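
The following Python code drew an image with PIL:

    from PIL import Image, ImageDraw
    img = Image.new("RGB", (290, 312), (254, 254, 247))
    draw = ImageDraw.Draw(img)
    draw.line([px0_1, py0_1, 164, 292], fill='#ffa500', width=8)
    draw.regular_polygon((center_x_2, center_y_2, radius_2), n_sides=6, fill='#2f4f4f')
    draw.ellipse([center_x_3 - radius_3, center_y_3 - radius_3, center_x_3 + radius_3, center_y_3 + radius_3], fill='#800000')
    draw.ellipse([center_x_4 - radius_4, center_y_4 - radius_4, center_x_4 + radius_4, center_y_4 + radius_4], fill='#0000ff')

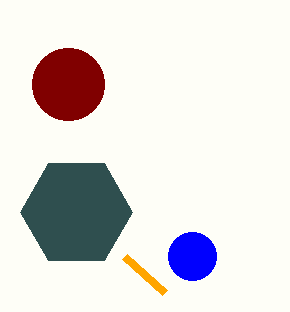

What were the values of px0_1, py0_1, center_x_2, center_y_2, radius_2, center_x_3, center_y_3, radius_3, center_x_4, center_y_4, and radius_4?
px0_1 = 124; py0_1 = 256; center_x_2 = 76; center_y_2 = 212; radius_2 = 56; center_x_3 = 68; center_y_3 = 84; radius_3 = 36; center_x_4 = 192; center_y_4 = 256; radius_4 = 24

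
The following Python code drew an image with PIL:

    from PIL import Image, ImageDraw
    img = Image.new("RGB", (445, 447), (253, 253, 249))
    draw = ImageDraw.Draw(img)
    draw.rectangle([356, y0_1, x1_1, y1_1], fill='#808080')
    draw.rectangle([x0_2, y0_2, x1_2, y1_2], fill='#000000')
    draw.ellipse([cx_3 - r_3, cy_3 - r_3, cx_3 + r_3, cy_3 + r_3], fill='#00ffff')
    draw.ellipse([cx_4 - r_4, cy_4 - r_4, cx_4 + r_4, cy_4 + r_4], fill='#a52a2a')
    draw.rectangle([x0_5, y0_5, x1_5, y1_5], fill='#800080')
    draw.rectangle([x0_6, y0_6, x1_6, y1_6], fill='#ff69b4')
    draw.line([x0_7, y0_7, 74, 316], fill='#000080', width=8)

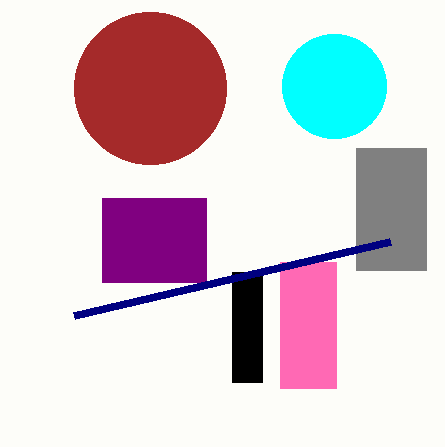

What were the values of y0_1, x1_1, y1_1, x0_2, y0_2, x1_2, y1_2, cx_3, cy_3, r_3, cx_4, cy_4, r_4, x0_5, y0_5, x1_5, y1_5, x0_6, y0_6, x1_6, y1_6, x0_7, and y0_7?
y0_1 = 148; x1_1 = 426; y1_1 = 270; x0_2 = 232; y0_2 = 272; x1_2 = 262; y1_2 = 382; cx_3 = 334; cy_3 = 86; r_3 = 52; cx_4 = 150; cy_4 = 88; r_4 = 76; x0_5 = 102; y0_5 = 198; x1_5 = 206; y1_5 = 282; x0_6 = 280; y0_6 = 262; x1_6 = 336; y1_6 = 388; x0_7 = 390; y0_7 = 242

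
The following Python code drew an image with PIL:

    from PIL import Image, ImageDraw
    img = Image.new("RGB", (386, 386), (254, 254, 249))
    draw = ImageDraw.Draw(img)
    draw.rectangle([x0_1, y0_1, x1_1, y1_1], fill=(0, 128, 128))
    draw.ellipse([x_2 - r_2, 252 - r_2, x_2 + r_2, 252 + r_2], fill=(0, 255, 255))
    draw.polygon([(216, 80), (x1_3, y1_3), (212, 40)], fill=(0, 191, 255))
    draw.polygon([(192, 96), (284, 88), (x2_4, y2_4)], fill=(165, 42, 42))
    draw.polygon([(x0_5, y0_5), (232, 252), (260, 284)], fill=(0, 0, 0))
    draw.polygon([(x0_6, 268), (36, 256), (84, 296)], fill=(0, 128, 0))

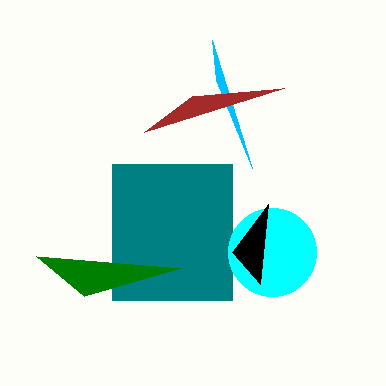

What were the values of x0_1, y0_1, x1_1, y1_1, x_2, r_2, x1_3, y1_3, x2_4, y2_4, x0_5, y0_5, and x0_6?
x0_1 = 112, y0_1 = 164, x1_1 = 232, y1_1 = 300, x_2 = 272, r_2 = 44, x1_3 = 252, y1_3 = 168, x2_4 = 144, y2_4 = 132, x0_5 = 268, y0_5 = 204, x0_6 = 180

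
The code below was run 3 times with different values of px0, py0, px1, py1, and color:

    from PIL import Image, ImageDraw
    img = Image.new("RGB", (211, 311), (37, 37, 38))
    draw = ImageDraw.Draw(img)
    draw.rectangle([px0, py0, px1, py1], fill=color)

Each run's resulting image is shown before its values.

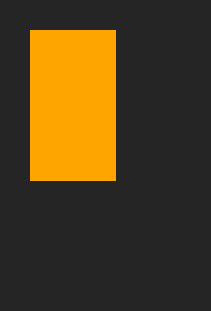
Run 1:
px0 = 30
py0 = 30
px1 = 115
py1 = 180
color = 'orange'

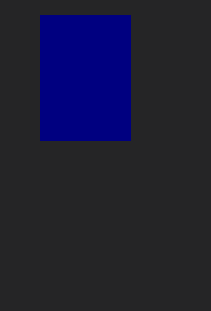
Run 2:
px0 = 40
py0 = 15
px1 = 130
py1 = 140
color = 'navy'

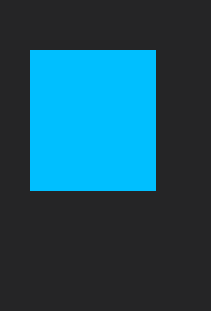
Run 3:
px0 = 30
py0 = 50
px1 = 155
py1 = 190
color = 'deepskyblue'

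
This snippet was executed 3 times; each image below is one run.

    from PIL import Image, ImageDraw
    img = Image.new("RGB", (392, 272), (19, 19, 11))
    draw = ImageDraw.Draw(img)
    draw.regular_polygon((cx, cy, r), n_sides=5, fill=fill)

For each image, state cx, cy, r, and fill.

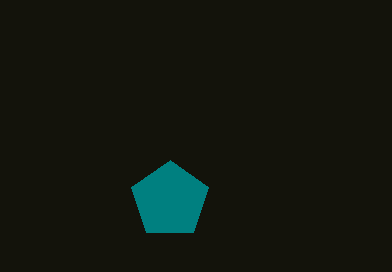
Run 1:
cx = 170
cy = 200
r = 40
fill = 'teal'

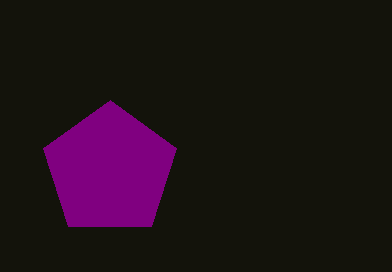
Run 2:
cx = 110
cy = 170
r = 70
fill = 'purple'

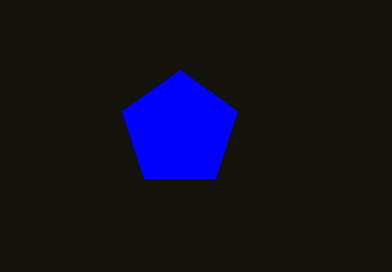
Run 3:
cx = 180; cy = 130; r = 60; fill = 'blue'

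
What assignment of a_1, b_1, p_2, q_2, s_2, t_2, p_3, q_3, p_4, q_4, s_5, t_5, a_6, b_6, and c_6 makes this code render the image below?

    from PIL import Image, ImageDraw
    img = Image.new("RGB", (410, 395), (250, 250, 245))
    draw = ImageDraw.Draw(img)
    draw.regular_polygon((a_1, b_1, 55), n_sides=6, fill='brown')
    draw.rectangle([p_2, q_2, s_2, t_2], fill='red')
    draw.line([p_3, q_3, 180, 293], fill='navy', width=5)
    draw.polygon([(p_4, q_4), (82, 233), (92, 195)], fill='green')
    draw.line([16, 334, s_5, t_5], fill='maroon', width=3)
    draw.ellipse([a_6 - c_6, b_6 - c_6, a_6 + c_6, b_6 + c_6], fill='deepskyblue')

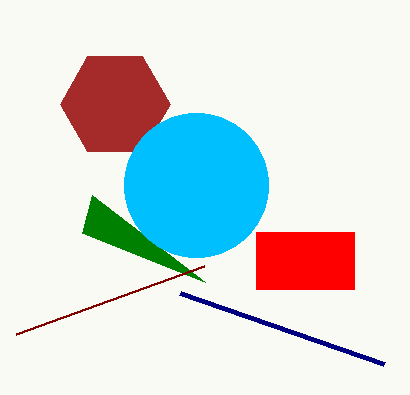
a_1 = 115
b_1 = 104
p_2 = 256
q_2 = 232
s_2 = 354
t_2 = 289
p_3 = 384
q_3 = 364
p_4 = 205
q_4 = 282
s_5 = 204
t_5 = 266
a_6 = 196
b_6 = 185
c_6 = 72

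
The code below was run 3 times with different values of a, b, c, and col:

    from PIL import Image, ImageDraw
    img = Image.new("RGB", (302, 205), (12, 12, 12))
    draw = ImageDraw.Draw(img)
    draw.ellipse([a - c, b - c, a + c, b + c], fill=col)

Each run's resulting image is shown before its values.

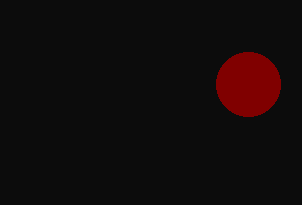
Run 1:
a = 248
b = 84
c = 32
col = 'maroon'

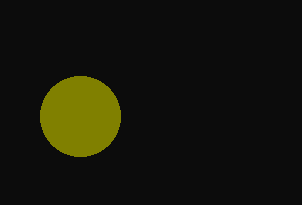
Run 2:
a = 80, b = 116, c = 40, col = 'olive'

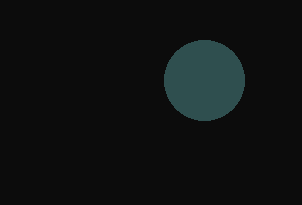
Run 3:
a = 204, b = 80, c = 40, col = 'darkslategray'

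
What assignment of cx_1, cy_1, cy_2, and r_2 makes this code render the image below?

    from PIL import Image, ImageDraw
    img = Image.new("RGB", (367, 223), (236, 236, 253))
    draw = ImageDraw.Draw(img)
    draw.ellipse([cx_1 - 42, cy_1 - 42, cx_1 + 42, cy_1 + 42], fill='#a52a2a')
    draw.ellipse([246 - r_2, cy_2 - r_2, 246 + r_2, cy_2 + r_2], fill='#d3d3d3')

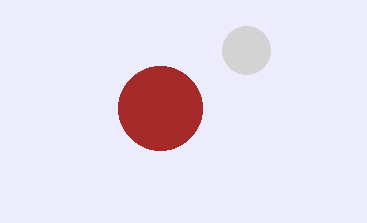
cx_1 = 160; cy_1 = 108; cy_2 = 50; r_2 = 24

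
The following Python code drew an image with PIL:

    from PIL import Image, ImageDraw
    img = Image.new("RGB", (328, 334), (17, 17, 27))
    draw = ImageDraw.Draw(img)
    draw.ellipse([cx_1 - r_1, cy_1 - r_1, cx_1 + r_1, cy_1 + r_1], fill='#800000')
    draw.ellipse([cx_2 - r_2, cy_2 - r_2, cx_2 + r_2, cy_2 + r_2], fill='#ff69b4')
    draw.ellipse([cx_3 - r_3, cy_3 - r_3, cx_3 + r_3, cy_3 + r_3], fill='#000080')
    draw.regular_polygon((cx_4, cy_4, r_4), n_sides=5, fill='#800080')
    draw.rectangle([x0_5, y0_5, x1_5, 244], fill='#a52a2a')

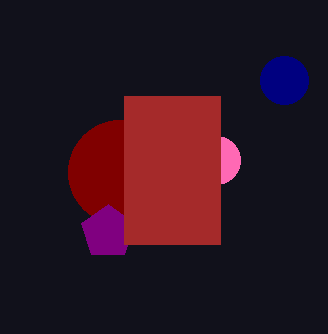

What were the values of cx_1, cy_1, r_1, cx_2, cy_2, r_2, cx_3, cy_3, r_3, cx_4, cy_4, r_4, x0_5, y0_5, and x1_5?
cx_1 = 120, cy_1 = 172, r_1 = 52, cx_2 = 216, cy_2 = 160, r_2 = 24, cx_3 = 284, cy_3 = 80, r_3 = 24, cx_4 = 108, cy_4 = 232, r_4 = 28, x0_5 = 124, y0_5 = 96, x1_5 = 220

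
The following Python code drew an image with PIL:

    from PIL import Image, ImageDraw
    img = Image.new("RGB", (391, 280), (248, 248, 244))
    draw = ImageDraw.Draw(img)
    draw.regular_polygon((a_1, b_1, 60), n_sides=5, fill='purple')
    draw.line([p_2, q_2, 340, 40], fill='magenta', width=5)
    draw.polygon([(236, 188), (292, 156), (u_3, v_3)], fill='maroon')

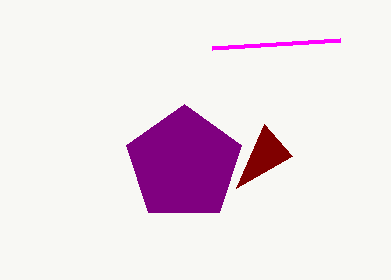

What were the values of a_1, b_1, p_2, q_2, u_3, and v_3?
a_1 = 184
b_1 = 164
p_2 = 212
q_2 = 48
u_3 = 264
v_3 = 124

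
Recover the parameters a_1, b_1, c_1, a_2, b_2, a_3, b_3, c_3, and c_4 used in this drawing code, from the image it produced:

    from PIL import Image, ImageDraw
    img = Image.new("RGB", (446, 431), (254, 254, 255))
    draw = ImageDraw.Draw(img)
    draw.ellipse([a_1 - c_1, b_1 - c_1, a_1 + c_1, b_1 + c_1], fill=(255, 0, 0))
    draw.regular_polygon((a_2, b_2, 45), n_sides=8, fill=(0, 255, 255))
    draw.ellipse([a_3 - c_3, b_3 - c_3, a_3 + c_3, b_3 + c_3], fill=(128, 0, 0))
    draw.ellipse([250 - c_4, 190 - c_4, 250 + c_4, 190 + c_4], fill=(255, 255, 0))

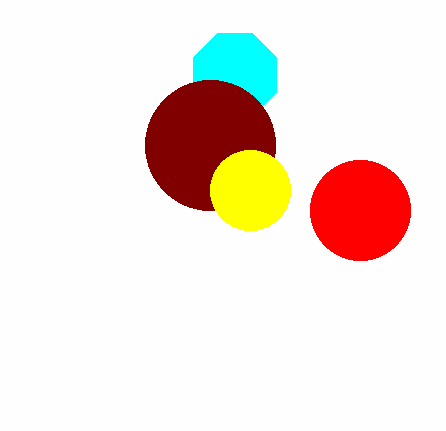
a_1 = 360; b_1 = 210; c_1 = 50; a_2 = 235; b_2 = 75; a_3 = 210; b_3 = 145; c_3 = 65; c_4 = 40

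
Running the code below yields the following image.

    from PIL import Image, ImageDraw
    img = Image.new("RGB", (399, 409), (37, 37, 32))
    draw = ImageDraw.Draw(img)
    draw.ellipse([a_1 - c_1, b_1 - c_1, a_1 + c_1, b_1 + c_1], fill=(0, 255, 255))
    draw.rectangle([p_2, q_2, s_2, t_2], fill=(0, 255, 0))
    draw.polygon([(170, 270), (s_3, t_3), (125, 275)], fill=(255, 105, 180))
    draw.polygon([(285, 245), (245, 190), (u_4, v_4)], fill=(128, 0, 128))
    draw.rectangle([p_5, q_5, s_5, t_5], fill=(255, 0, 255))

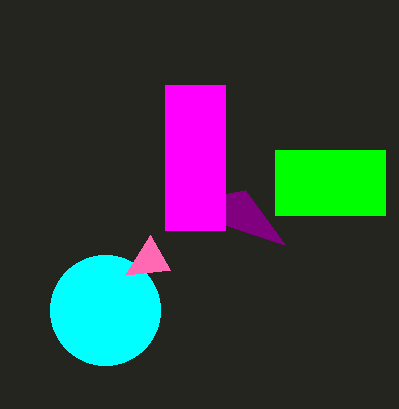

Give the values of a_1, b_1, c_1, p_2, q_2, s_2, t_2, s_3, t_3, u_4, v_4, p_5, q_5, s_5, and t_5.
a_1 = 105, b_1 = 310, c_1 = 55, p_2 = 275, q_2 = 150, s_2 = 385, t_2 = 215, s_3 = 150, t_3 = 235, u_4 = 165, v_4 = 205, p_5 = 165, q_5 = 85, s_5 = 225, t_5 = 230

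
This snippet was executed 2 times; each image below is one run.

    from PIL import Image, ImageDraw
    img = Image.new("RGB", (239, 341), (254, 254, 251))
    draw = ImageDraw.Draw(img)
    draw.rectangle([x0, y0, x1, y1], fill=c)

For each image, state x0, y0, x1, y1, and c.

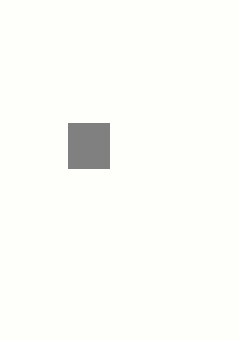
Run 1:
x0 = 68, y0 = 123, x1 = 109, y1 = 168, c = 'gray'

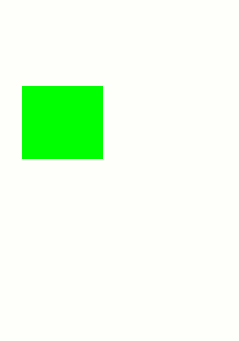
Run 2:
x0 = 22, y0 = 86, x1 = 102, y1 = 158, c = 'lime'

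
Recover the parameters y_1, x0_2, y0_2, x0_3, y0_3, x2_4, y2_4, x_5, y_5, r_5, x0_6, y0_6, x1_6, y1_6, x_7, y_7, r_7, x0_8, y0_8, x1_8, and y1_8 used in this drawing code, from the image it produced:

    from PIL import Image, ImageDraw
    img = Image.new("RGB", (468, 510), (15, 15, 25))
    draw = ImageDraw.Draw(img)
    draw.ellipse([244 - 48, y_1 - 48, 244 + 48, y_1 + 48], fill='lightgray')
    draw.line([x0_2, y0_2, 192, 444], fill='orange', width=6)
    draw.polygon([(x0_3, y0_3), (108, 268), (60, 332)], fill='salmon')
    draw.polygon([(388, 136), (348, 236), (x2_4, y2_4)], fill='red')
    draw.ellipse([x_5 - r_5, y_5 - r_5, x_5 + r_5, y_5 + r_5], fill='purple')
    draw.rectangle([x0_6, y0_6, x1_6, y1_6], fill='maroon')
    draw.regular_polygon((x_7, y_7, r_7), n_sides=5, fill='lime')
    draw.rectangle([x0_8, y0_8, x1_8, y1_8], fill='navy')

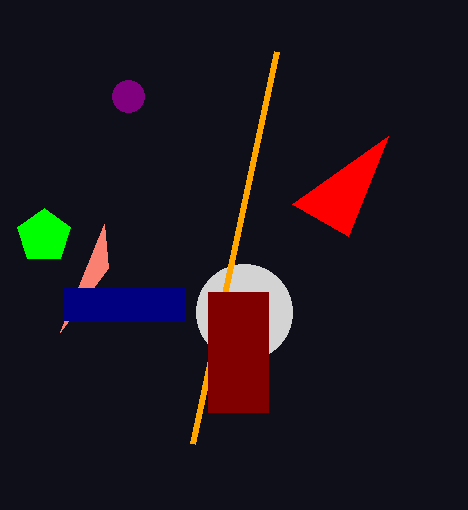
y_1 = 312, x0_2 = 276, y0_2 = 52, x0_3 = 104, y0_3 = 224, x2_4 = 292, y2_4 = 204, x_5 = 128, y_5 = 96, r_5 = 16, x0_6 = 208, y0_6 = 292, x1_6 = 268, y1_6 = 412, x_7 = 44, y_7 = 236, r_7 = 28, x0_8 = 64, y0_8 = 288, x1_8 = 184, y1_8 = 320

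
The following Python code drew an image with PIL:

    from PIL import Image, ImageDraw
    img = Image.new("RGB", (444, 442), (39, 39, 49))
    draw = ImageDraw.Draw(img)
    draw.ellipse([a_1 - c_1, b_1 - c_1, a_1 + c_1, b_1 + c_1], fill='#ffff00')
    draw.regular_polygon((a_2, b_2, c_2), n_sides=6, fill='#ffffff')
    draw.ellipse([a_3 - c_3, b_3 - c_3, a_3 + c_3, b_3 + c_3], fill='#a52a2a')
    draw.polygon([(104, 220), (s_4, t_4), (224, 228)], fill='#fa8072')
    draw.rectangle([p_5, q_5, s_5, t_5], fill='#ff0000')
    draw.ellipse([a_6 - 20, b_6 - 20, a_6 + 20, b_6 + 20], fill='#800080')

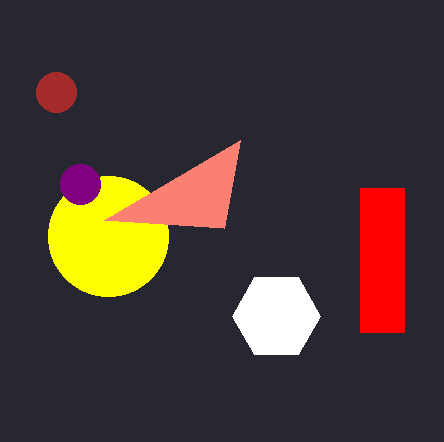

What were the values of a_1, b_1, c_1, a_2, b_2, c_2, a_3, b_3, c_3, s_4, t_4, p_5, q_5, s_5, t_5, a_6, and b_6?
a_1 = 108
b_1 = 236
c_1 = 60
a_2 = 276
b_2 = 316
c_2 = 44
a_3 = 56
b_3 = 92
c_3 = 20
s_4 = 240
t_4 = 140
p_5 = 360
q_5 = 188
s_5 = 404
t_5 = 332
a_6 = 80
b_6 = 184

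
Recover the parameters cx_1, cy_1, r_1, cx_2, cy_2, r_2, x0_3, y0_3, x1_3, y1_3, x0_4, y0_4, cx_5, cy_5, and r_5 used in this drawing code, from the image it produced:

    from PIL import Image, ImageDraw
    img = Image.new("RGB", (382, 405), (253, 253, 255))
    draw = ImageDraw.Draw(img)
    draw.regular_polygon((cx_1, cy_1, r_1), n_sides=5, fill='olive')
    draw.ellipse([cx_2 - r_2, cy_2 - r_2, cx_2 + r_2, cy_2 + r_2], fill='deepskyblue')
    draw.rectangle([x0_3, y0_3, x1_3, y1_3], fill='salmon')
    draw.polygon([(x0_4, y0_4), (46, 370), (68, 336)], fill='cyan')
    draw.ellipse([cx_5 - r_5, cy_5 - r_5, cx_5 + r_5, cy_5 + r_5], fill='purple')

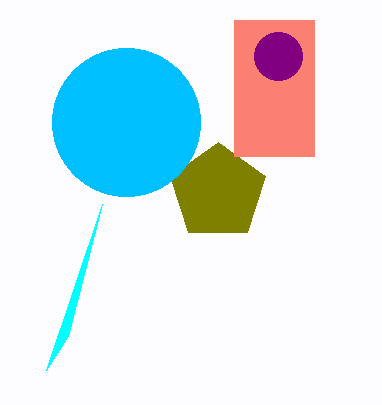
cx_1 = 218; cy_1 = 192; r_1 = 50; cx_2 = 126; cy_2 = 122; r_2 = 74; x0_3 = 234; y0_3 = 20; x1_3 = 314; y1_3 = 156; x0_4 = 102; y0_4 = 204; cx_5 = 278; cy_5 = 56; r_5 = 24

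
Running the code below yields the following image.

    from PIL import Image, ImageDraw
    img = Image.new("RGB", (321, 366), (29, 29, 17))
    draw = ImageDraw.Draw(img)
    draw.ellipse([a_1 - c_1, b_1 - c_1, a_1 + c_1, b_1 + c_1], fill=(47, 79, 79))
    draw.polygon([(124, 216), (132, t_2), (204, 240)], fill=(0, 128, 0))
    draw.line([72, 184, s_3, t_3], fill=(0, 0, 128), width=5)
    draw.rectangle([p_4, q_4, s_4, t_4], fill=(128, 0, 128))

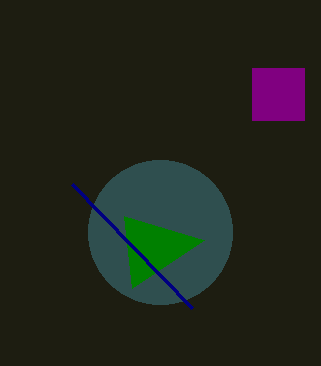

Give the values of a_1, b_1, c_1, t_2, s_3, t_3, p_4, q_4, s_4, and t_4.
a_1 = 160
b_1 = 232
c_1 = 72
t_2 = 288
s_3 = 192
t_3 = 308
p_4 = 252
q_4 = 68
s_4 = 304
t_4 = 120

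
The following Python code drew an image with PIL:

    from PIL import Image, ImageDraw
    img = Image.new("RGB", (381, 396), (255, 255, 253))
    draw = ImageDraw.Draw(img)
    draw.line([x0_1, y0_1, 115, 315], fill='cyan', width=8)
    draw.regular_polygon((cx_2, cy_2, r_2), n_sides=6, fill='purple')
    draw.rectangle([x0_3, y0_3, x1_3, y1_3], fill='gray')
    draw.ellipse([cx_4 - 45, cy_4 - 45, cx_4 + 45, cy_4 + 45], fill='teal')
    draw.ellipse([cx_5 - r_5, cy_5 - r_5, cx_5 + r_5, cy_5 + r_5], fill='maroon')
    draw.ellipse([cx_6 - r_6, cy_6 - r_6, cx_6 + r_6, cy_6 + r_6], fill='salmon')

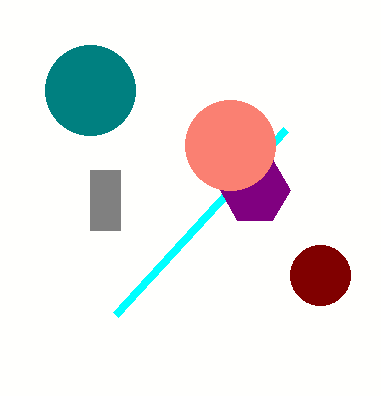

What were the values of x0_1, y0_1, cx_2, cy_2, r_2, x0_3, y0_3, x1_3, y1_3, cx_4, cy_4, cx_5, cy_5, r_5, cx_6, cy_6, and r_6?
x0_1 = 285, y0_1 = 130, cx_2 = 255, cy_2 = 190, r_2 = 35, x0_3 = 90, y0_3 = 170, x1_3 = 120, y1_3 = 230, cx_4 = 90, cy_4 = 90, cx_5 = 320, cy_5 = 275, r_5 = 30, cx_6 = 230, cy_6 = 145, r_6 = 45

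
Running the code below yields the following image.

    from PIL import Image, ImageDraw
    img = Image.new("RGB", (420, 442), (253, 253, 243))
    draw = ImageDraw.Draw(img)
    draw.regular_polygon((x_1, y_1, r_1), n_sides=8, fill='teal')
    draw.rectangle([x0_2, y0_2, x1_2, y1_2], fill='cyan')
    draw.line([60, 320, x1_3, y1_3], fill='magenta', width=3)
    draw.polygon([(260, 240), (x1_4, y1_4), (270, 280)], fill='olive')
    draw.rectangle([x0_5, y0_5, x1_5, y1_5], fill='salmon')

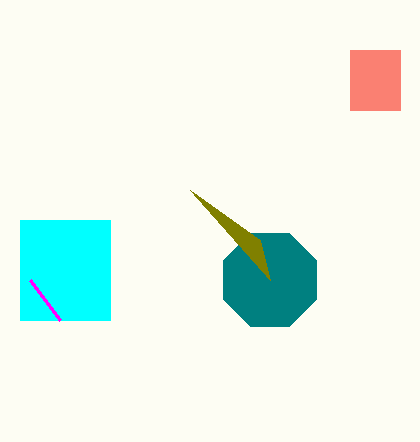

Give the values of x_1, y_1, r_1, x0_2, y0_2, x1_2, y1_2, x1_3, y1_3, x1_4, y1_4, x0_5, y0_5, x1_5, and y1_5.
x_1 = 270, y_1 = 280, r_1 = 50, x0_2 = 20, y0_2 = 220, x1_2 = 110, y1_2 = 320, x1_3 = 30, y1_3 = 280, x1_4 = 190, y1_4 = 190, x0_5 = 350, y0_5 = 50, x1_5 = 400, y1_5 = 110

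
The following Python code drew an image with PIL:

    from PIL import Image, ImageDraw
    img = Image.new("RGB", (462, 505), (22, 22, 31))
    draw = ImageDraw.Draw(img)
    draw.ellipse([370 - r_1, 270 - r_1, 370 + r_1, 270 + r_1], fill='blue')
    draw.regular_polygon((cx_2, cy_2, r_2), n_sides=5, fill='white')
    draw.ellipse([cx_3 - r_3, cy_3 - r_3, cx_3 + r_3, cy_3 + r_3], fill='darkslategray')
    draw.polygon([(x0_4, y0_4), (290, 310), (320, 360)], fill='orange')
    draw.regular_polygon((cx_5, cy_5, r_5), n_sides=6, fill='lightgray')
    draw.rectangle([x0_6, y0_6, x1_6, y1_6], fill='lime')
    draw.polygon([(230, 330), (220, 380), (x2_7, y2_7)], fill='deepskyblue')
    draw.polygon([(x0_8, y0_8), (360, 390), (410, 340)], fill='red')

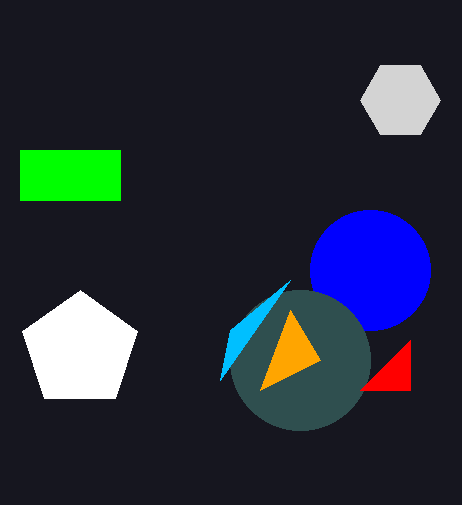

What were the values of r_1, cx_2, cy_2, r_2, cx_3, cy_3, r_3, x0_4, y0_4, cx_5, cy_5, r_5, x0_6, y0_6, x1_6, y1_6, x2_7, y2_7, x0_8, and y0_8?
r_1 = 60, cx_2 = 80, cy_2 = 350, r_2 = 60, cx_3 = 300, cy_3 = 360, r_3 = 70, x0_4 = 260, y0_4 = 390, cx_5 = 400, cy_5 = 100, r_5 = 40, x0_6 = 20, y0_6 = 150, x1_6 = 120, y1_6 = 200, x2_7 = 290, y2_7 = 280, x0_8 = 410, y0_8 = 390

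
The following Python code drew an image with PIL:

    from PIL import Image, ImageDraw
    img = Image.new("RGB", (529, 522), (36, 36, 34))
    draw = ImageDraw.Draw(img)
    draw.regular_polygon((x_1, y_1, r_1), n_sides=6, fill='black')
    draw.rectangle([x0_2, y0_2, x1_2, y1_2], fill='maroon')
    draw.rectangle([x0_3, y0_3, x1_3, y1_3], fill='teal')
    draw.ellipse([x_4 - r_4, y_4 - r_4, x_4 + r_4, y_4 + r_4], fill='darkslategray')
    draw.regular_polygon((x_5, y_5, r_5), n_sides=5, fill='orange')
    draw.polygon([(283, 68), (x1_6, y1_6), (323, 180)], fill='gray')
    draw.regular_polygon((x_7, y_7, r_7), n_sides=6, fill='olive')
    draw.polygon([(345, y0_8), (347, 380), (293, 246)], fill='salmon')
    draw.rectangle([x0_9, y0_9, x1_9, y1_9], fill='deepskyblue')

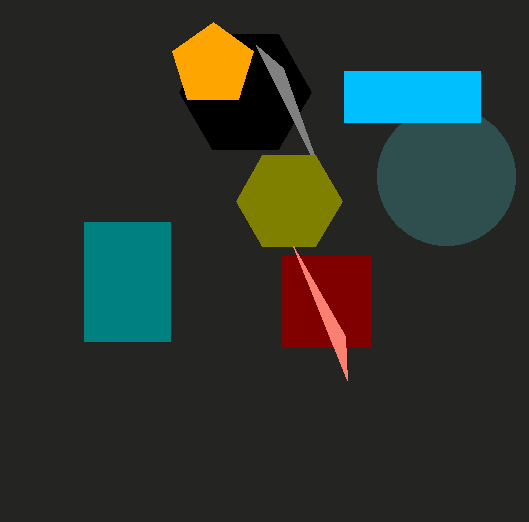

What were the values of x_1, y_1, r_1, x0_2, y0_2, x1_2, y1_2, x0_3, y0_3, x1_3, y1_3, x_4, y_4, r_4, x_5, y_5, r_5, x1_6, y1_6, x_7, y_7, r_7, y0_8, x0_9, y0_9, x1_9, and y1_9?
x_1 = 245, y_1 = 92, r_1 = 66, x0_2 = 281, y0_2 = 256, x1_2 = 370, y1_2 = 347, x0_3 = 84, y0_3 = 222, x1_3 = 170, y1_3 = 341, x_4 = 446, y_4 = 176, r_4 = 69, x_5 = 213, y_5 = 65, r_5 = 43, x1_6 = 256, y1_6 = 45, x_7 = 289, y_7 = 201, r_7 = 53, y0_8 = 336, x0_9 = 344, y0_9 = 71, x1_9 = 480, y1_9 = 122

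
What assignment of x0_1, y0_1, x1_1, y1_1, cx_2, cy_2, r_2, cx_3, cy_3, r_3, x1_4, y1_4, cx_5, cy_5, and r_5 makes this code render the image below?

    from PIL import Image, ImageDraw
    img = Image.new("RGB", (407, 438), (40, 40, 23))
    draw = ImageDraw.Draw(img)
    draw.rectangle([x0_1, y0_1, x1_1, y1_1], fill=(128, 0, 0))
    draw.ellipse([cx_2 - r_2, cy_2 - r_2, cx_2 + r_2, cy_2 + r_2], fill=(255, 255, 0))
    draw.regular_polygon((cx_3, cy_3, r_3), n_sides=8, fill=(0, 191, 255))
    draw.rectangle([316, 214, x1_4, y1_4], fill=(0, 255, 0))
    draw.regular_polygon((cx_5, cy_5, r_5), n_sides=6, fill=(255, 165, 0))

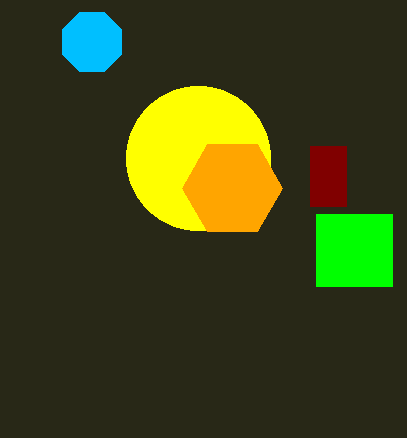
x0_1 = 310; y0_1 = 146; x1_1 = 346; y1_1 = 206; cx_2 = 198; cy_2 = 158; r_2 = 72; cx_3 = 92; cy_3 = 42; r_3 = 32; x1_4 = 392; y1_4 = 286; cx_5 = 232; cy_5 = 188; r_5 = 50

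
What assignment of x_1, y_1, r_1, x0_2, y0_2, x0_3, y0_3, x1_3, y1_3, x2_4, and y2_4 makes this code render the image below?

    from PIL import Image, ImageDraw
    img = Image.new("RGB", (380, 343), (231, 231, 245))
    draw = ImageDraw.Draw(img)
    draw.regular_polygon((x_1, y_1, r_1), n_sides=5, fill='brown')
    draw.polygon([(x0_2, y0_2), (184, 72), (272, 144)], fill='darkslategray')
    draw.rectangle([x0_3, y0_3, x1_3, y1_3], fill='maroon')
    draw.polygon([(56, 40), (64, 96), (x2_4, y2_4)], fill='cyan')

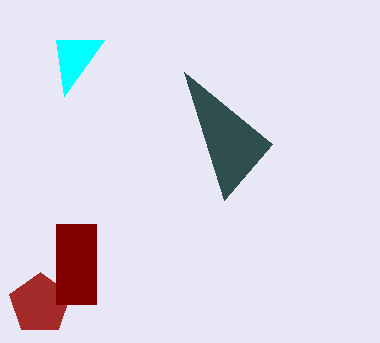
x_1 = 40; y_1 = 304; r_1 = 32; x0_2 = 224; y0_2 = 200; x0_3 = 56; y0_3 = 224; x1_3 = 96; y1_3 = 304; x2_4 = 104; y2_4 = 40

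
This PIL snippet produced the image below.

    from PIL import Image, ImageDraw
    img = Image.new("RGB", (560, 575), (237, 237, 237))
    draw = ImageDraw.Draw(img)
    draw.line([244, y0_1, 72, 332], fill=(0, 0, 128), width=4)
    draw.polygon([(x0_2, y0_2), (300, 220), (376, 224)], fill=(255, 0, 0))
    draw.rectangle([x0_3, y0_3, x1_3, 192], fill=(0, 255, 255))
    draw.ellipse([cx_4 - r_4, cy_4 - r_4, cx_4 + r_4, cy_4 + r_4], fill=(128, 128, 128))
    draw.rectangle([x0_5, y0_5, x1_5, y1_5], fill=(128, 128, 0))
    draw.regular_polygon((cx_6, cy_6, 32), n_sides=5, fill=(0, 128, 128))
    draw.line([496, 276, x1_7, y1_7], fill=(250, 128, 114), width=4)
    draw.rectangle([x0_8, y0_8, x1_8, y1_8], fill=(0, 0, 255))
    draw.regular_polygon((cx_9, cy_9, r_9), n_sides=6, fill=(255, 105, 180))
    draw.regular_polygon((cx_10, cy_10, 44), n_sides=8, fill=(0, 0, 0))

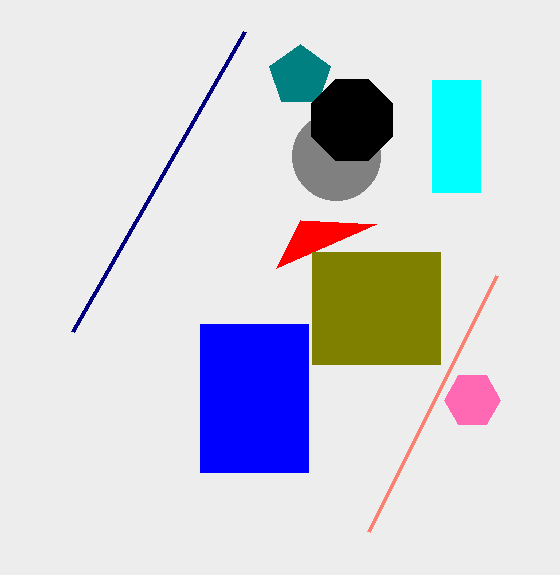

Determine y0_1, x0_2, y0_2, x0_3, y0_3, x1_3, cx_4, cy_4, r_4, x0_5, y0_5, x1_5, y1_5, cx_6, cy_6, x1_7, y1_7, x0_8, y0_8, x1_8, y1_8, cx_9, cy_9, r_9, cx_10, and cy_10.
y0_1 = 32, x0_2 = 276, y0_2 = 268, x0_3 = 432, y0_3 = 80, x1_3 = 480, cx_4 = 336, cy_4 = 156, r_4 = 44, x0_5 = 312, y0_5 = 252, x1_5 = 440, y1_5 = 364, cx_6 = 300, cy_6 = 76, x1_7 = 368, y1_7 = 532, x0_8 = 200, y0_8 = 324, x1_8 = 308, y1_8 = 472, cx_9 = 472, cy_9 = 400, r_9 = 28, cx_10 = 352, cy_10 = 120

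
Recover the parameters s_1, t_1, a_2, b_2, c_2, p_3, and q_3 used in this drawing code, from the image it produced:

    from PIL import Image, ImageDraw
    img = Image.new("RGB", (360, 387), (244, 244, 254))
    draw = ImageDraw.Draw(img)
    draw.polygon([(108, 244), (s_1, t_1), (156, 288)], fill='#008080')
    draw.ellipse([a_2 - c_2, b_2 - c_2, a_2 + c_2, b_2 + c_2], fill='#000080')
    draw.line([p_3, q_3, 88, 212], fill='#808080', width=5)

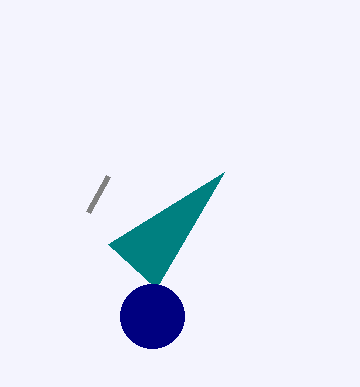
s_1 = 224, t_1 = 172, a_2 = 152, b_2 = 316, c_2 = 32, p_3 = 108, q_3 = 176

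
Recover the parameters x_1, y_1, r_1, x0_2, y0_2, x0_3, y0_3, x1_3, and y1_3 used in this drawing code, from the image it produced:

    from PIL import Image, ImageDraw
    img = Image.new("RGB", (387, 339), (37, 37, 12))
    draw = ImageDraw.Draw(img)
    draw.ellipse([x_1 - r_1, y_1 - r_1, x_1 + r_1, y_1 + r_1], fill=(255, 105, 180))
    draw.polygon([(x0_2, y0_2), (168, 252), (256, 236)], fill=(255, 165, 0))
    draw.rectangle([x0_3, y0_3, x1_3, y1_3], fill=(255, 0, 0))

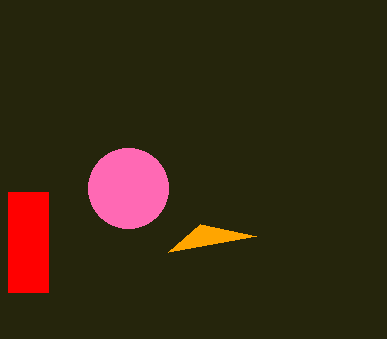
x_1 = 128; y_1 = 188; r_1 = 40; x0_2 = 200; y0_2 = 224; x0_3 = 8; y0_3 = 192; x1_3 = 48; y1_3 = 292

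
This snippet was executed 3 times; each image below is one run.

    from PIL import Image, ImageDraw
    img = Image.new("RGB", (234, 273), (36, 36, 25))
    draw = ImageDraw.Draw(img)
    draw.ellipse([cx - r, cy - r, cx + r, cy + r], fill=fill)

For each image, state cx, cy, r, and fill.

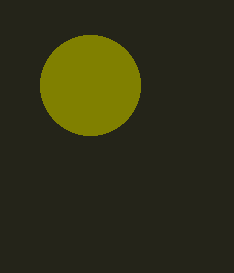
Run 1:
cx = 90
cy = 85
r = 50
fill = 'olive'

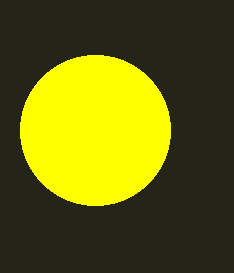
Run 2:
cx = 95
cy = 130
r = 75
fill = 'yellow'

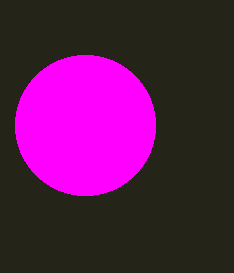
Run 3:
cx = 85; cy = 125; r = 70; fill = 'magenta'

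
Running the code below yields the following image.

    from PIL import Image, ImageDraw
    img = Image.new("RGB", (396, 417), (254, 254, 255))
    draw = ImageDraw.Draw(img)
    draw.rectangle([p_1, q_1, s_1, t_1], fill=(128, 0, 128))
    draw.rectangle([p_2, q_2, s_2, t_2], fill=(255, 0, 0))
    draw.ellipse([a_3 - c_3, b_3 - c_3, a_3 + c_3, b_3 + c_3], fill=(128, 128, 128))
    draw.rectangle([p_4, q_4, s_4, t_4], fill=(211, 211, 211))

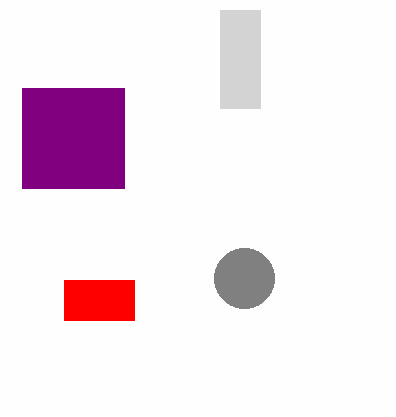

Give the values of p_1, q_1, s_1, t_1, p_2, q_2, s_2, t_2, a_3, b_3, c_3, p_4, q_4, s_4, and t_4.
p_1 = 22, q_1 = 88, s_1 = 124, t_1 = 188, p_2 = 64, q_2 = 280, s_2 = 134, t_2 = 320, a_3 = 244, b_3 = 278, c_3 = 30, p_4 = 220, q_4 = 10, s_4 = 260, t_4 = 108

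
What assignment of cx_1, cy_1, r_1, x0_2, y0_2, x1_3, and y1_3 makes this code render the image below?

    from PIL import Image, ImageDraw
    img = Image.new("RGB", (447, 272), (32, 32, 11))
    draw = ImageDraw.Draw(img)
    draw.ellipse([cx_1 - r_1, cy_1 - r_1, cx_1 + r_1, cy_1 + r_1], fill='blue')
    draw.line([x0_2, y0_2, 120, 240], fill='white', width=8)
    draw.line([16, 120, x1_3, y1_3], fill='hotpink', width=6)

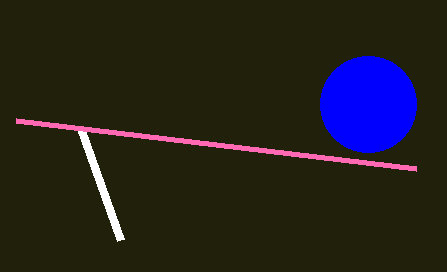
cx_1 = 368; cy_1 = 104; r_1 = 48; x0_2 = 80; y0_2 = 128; x1_3 = 416; y1_3 = 168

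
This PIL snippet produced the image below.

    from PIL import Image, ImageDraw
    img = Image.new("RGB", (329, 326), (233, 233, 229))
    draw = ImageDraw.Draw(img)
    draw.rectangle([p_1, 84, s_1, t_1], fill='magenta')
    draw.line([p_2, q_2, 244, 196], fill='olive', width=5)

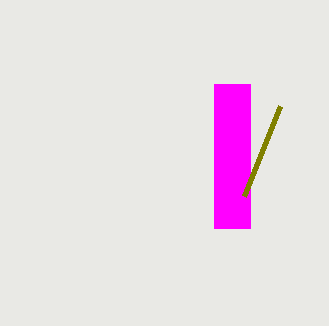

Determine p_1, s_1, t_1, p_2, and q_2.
p_1 = 214
s_1 = 250
t_1 = 228
p_2 = 280
q_2 = 106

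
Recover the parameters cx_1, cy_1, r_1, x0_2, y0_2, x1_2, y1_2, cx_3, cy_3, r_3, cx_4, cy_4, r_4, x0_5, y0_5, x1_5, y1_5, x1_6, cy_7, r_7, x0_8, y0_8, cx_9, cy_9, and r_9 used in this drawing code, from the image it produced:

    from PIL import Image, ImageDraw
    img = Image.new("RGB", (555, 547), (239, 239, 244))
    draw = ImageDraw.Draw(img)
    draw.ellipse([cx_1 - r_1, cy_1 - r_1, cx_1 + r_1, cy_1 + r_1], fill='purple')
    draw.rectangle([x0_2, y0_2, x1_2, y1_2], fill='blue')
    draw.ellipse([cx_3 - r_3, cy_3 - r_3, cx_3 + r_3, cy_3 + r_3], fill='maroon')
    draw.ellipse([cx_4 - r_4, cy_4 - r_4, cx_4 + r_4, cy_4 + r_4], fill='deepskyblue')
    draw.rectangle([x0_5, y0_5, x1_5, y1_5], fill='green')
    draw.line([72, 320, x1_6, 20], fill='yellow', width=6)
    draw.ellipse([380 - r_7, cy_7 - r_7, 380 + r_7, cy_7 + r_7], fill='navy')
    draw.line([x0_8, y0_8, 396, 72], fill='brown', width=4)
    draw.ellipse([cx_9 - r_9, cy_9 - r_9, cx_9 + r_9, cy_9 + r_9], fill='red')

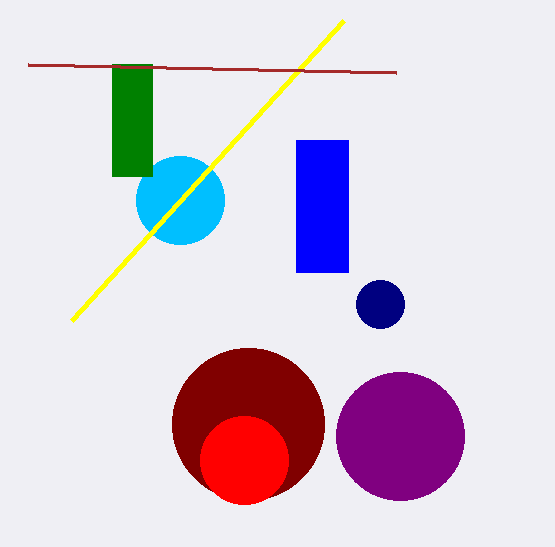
cx_1 = 400; cy_1 = 436; r_1 = 64; x0_2 = 296; y0_2 = 140; x1_2 = 348; y1_2 = 272; cx_3 = 248; cy_3 = 424; r_3 = 76; cx_4 = 180; cy_4 = 200; r_4 = 44; x0_5 = 112; y0_5 = 64; x1_5 = 152; y1_5 = 176; x1_6 = 344; cy_7 = 304; r_7 = 24; x0_8 = 28; y0_8 = 64; cx_9 = 244; cy_9 = 460; r_9 = 44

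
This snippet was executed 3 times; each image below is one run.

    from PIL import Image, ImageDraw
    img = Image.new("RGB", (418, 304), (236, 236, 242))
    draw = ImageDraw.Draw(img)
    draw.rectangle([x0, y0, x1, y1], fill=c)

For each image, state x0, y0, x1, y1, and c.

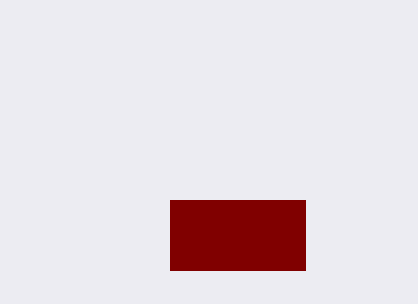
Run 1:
x0 = 170, y0 = 200, x1 = 305, y1 = 270, c = 'maroon'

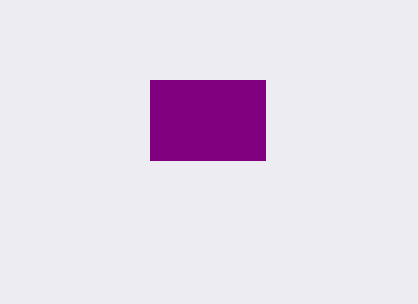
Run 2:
x0 = 150
y0 = 80
x1 = 265
y1 = 160
c = 'purple'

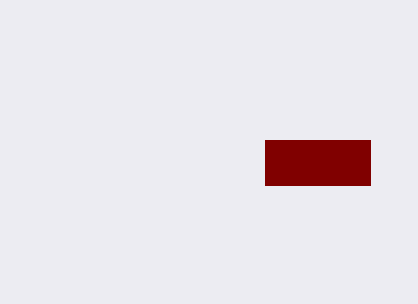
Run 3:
x0 = 265; y0 = 140; x1 = 370; y1 = 185; c = 'maroon'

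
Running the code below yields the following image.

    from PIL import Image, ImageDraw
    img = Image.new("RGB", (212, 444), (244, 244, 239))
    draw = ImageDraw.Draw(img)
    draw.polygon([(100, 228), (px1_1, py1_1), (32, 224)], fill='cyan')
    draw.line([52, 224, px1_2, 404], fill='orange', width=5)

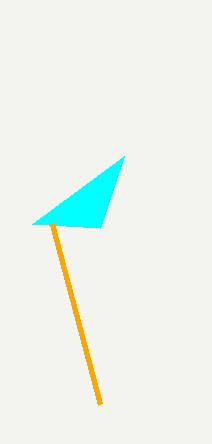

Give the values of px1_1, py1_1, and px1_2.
px1_1 = 124; py1_1 = 156; px1_2 = 100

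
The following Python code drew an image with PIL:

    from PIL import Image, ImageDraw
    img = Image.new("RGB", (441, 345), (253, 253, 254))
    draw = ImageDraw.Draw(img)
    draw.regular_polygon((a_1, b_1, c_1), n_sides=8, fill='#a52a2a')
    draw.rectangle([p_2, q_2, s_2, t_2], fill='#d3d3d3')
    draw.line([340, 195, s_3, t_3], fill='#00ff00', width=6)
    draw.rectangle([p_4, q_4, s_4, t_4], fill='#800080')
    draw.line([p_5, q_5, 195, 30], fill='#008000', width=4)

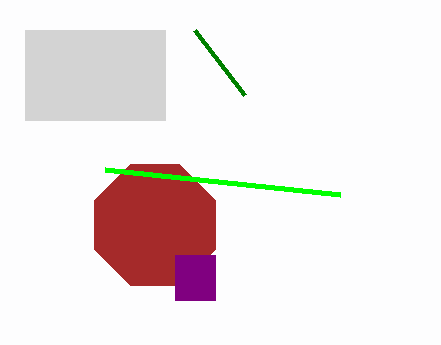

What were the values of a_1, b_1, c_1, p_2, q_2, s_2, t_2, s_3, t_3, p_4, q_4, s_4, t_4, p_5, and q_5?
a_1 = 155, b_1 = 225, c_1 = 65, p_2 = 25, q_2 = 30, s_2 = 165, t_2 = 120, s_3 = 105, t_3 = 170, p_4 = 175, q_4 = 255, s_4 = 215, t_4 = 300, p_5 = 245, q_5 = 95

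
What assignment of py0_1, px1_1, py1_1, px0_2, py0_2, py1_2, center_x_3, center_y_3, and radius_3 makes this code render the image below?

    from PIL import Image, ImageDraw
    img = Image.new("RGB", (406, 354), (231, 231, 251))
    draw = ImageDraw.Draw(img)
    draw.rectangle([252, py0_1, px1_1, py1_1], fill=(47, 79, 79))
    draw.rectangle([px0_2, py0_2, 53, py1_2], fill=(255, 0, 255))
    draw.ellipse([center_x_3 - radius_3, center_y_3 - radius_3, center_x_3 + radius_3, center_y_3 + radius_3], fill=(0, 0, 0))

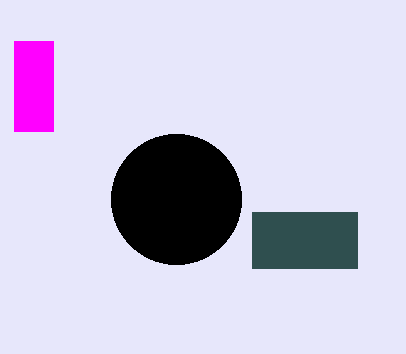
py0_1 = 212; px1_1 = 357; py1_1 = 268; px0_2 = 14; py0_2 = 41; py1_2 = 131; center_x_3 = 176; center_y_3 = 199; radius_3 = 65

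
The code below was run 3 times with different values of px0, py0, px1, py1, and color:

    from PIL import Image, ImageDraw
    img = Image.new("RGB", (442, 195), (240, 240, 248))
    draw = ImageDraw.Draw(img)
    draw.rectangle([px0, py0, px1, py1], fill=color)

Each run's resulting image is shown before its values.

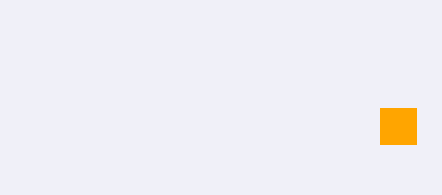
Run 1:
px0 = 380, py0 = 108, px1 = 416, py1 = 144, color = 'orange'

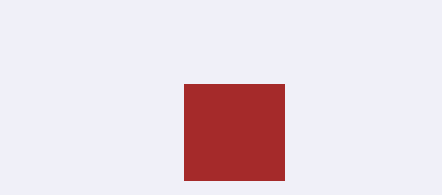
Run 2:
px0 = 184, py0 = 84, px1 = 284, py1 = 180, color = 'brown'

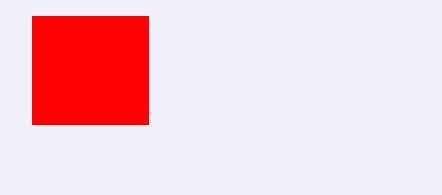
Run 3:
px0 = 32
py0 = 16
px1 = 148
py1 = 124
color = 'red'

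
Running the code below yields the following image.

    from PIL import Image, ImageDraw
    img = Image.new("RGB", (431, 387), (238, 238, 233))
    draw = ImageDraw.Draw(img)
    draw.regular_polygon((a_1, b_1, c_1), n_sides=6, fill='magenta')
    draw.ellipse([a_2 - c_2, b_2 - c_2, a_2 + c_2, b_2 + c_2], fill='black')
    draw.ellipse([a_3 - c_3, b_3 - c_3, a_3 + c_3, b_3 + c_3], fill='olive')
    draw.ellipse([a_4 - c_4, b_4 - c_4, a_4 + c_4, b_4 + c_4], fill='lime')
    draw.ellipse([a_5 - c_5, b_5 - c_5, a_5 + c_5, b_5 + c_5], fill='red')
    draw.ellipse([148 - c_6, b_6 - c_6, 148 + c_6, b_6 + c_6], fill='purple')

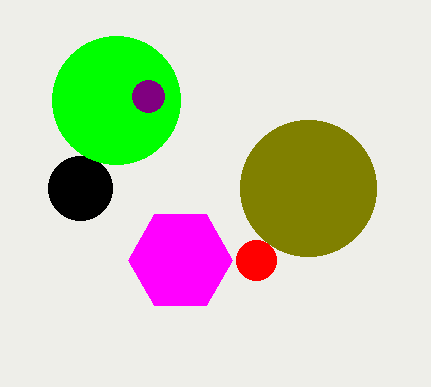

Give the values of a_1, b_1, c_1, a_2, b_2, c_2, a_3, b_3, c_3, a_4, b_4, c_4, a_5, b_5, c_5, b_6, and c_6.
a_1 = 180; b_1 = 260; c_1 = 52; a_2 = 80; b_2 = 188; c_2 = 32; a_3 = 308; b_3 = 188; c_3 = 68; a_4 = 116; b_4 = 100; c_4 = 64; a_5 = 256; b_5 = 260; c_5 = 20; b_6 = 96; c_6 = 16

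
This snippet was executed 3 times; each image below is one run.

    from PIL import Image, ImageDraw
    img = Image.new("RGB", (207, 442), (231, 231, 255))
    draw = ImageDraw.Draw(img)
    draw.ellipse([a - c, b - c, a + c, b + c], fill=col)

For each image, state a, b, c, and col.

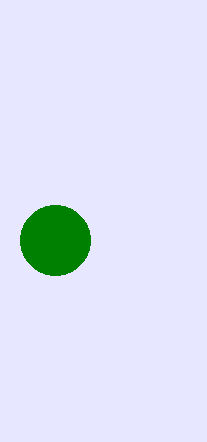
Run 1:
a = 55; b = 240; c = 35; col = 'green'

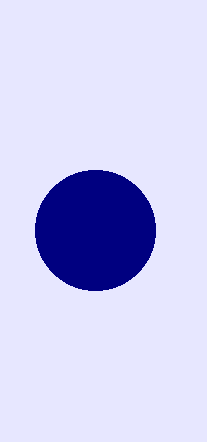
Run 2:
a = 95, b = 230, c = 60, col = 'navy'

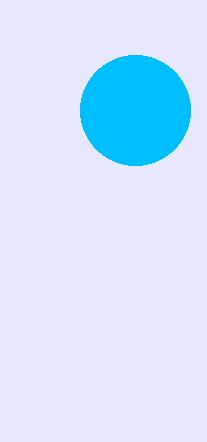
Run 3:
a = 135, b = 110, c = 55, col = 'deepskyblue'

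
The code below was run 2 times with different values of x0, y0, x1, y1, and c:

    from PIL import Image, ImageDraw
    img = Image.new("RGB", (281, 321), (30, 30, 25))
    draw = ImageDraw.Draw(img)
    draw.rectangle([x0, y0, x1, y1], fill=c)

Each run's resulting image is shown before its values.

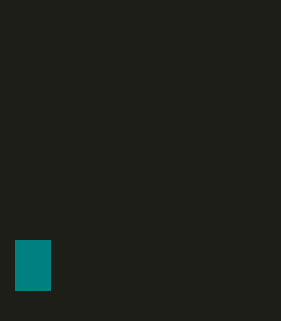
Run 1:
x0 = 15, y0 = 240, x1 = 50, y1 = 290, c = 'teal'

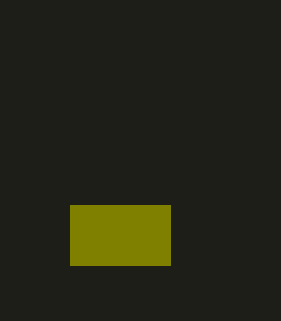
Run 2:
x0 = 70; y0 = 205; x1 = 170; y1 = 265; c = 'olive'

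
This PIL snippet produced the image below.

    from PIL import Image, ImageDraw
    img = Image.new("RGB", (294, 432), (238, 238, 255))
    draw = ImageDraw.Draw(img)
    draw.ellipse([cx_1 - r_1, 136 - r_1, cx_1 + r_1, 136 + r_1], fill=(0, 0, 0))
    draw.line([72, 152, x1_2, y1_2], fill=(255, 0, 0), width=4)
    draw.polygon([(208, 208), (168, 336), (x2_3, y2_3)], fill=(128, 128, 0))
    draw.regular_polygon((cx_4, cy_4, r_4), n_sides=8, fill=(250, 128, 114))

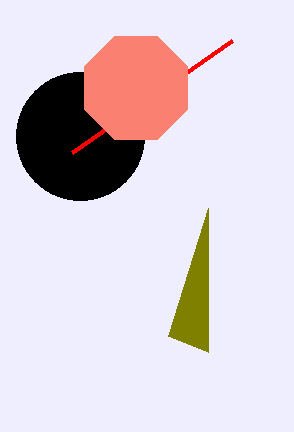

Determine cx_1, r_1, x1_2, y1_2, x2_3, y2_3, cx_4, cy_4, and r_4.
cx_1 = 80
r_1 = 64
x1_2 = 232
y1_2 = 40
x2_3 = 208
y2_3 = 352
cx_4 = 136
cy_4 = 88
r_4 = 56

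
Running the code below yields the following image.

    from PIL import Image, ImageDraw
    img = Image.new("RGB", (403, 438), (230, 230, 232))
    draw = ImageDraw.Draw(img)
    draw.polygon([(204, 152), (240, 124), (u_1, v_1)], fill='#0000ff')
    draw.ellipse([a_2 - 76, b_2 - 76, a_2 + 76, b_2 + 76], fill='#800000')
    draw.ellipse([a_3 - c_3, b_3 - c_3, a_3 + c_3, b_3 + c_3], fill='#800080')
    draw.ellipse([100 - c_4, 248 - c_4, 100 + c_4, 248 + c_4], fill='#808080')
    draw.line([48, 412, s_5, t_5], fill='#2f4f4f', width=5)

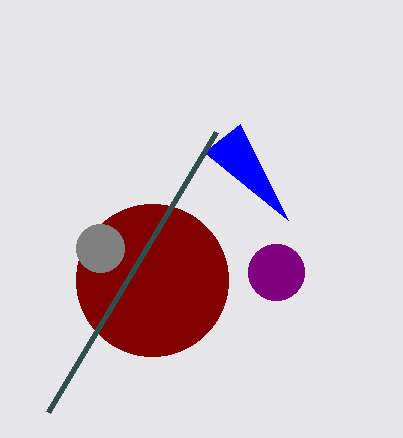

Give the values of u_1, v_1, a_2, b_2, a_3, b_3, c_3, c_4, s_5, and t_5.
u_1 = 288
v_1 = 220
a_2 = 152
b_2 = 280
a_3 = 276
b_3 = 272
c_3 = 28
c_4 = 24
s_5 = 216
t_5 = 132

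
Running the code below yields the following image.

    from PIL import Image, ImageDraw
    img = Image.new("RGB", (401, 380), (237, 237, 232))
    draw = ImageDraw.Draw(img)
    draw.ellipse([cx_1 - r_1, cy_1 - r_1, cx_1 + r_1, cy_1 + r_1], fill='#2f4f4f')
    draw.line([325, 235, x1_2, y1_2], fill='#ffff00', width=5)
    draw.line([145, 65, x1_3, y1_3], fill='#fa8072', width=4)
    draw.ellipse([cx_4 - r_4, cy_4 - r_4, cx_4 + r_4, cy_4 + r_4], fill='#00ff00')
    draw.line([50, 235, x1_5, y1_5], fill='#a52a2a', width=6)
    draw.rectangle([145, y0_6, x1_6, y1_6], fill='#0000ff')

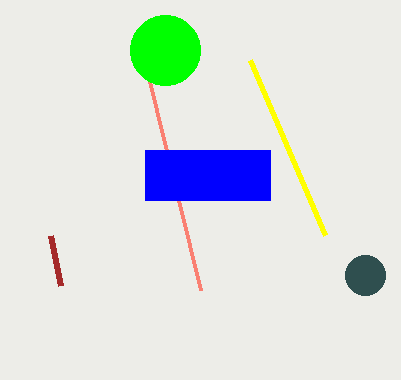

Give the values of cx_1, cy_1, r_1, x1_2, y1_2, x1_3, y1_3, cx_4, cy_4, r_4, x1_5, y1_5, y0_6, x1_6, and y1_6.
cx_1 = 365
cy_1 = 275
r_1 = 20
x1_2 = 250
y1_2 = 60
x1_3 = 200
y1_3 = 290
cx_4 = 165
cy_4 = 50
r_4 = 35
x1_5 = 60
y1_5 = 285
y0_6 = 150
x1_6 = 270
y1_6 = 200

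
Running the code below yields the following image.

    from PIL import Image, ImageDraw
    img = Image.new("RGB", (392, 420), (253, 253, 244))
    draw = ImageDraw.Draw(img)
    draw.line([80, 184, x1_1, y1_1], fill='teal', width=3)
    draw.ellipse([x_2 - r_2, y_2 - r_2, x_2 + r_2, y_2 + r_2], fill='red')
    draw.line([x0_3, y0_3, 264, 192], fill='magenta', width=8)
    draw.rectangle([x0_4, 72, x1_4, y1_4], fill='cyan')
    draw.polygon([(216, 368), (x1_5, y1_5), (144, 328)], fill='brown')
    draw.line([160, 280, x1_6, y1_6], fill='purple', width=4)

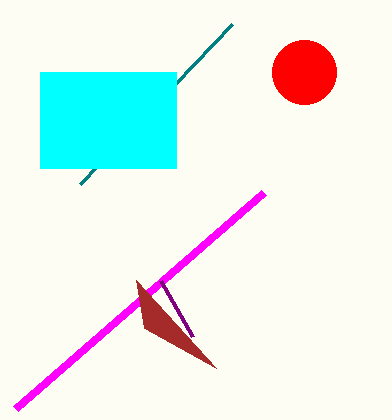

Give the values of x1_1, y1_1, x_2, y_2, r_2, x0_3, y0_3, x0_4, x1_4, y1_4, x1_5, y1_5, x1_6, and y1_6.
x1_1 = 232, y1_1 = 24, x_2 = 304, y_2 = 72, r_2 = 32, x0_3 = 16, y0_3 = 408, x0_4 = 40, x1_4 = 176, y1_4 = 168, x1_5 = 136, y1_5 = 280, x1_6 = 192, y1_6 = 336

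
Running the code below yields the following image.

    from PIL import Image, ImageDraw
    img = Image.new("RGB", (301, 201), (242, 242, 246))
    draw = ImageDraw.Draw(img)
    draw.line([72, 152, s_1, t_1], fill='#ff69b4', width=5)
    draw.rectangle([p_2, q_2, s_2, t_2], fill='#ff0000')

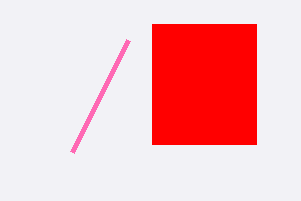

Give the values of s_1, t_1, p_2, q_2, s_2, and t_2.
s_1 = 128; t_1 = 40; p_2 = 152; q_2 = 24; s_2 = 256; t_2 = 144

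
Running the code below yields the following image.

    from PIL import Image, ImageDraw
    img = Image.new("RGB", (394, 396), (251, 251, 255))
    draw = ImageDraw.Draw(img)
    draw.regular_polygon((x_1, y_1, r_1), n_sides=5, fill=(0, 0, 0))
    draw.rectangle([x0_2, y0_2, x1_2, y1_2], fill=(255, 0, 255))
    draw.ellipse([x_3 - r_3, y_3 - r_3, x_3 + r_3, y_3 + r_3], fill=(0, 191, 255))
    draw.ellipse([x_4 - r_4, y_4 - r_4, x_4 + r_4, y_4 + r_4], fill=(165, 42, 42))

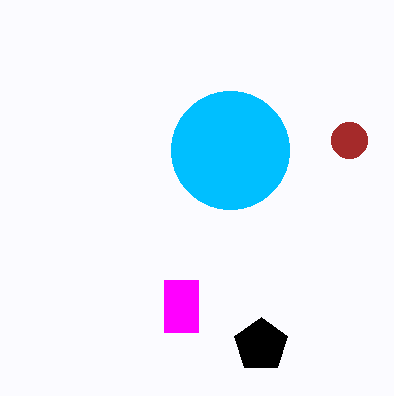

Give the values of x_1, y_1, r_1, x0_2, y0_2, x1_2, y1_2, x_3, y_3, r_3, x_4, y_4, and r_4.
x_1 = 261, y_1 = 345, r_1 = 28, x0_2 = 164, y0_2 = 280, x1_2 = 198, y1_2 = 332, x_3 = 230, y_3 = 150, r_3 = 59, x_4 = 349, y_4 = 140, r_4 = 18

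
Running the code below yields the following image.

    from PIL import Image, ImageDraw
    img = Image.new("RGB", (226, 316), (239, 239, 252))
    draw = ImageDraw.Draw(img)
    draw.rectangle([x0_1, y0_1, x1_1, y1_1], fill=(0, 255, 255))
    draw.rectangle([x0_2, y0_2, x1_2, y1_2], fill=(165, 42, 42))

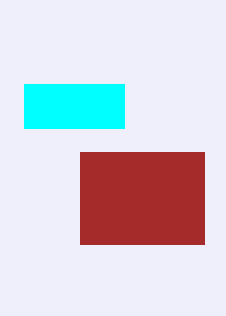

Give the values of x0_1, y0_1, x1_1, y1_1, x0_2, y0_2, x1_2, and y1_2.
x0_1 = 24
y0_1 = 84
x1_1 = 124
y1_1 = 128
x0_2 = 80
y0_2 = 152
x1_2 = 204
y1_2 = 244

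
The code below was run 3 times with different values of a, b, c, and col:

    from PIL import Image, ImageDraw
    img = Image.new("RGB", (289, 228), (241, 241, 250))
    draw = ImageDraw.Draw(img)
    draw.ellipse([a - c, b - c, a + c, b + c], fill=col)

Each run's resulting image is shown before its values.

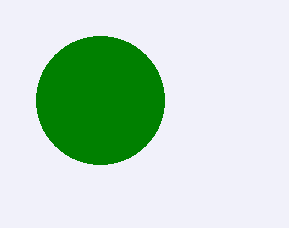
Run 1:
a = 100
b = 100
c = 64
col = 'green'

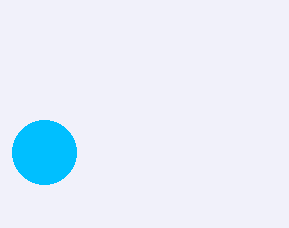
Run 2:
a = 44
b = 152
c = 32
col = 'deepskyblue'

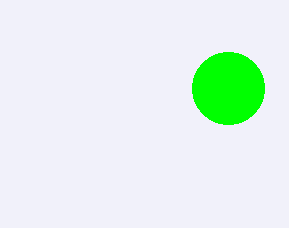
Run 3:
a = 228
b = 88
c = 36
col = 'lime'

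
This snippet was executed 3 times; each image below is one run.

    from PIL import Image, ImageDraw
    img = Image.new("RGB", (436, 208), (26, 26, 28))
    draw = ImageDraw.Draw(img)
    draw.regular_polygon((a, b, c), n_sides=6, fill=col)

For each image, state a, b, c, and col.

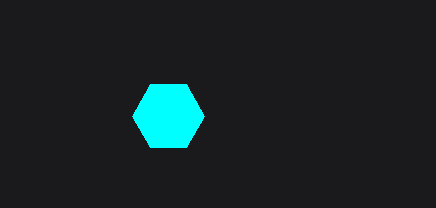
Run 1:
a = 168
b = 116
c = 36
col = 'cyan'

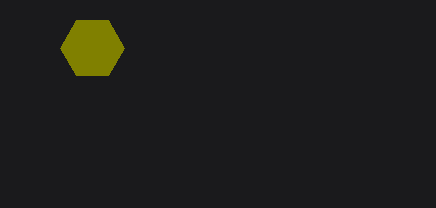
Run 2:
a = 92; b = 48; c = 32; col = 'olive'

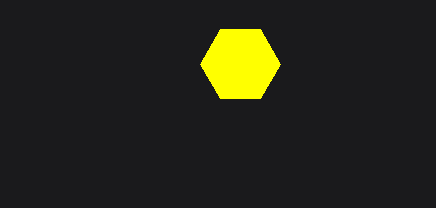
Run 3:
a = 240; b = 64; c = 40; col = 'yellow'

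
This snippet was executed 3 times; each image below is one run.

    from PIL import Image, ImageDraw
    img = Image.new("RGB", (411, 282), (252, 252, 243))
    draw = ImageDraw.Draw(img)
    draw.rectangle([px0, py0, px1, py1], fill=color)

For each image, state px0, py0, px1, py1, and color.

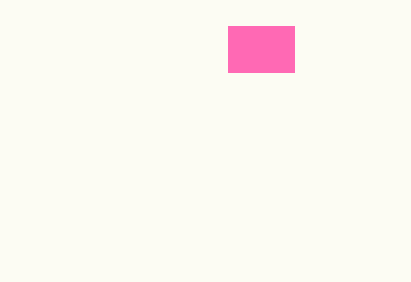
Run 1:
px0 = 228, py0 = 26, px1 = 294, py1 = 72, color = 'hotpink'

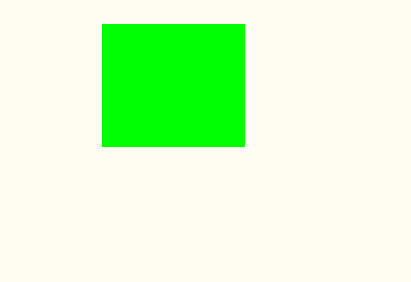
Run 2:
px0 = 102, py0 = 24, px1 = 244, py1 = 146, color = 'lime'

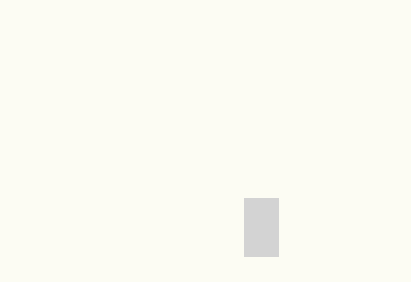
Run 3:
px0 = 244
py0 = 198
px1 = 278
py1 = 256
color = 'lightgray'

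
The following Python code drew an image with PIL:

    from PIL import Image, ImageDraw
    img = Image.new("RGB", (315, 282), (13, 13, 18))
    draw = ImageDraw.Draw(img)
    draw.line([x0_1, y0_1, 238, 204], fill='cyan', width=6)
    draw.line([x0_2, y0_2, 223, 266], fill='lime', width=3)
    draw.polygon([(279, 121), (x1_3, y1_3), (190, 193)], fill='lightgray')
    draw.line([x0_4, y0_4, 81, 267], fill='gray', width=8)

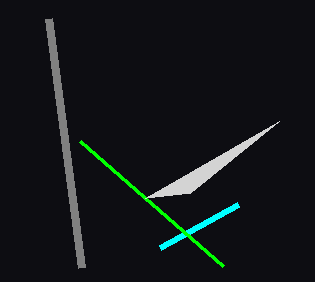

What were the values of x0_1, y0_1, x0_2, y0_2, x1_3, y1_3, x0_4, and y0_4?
x0_1 = 160, y0_1 = 247, x0_2 = 80, y0_2 = 141, x1_3 = 145, y1_3 = 198, x0_4 = 48, y0_4 = 18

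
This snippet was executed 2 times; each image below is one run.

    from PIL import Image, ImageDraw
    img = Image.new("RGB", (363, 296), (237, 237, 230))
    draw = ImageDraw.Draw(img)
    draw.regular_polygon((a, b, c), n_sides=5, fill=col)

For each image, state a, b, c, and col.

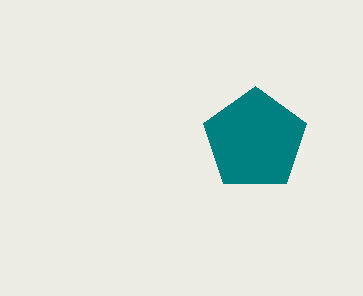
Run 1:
a = 255
b = 140
c = 54
col = 'teal'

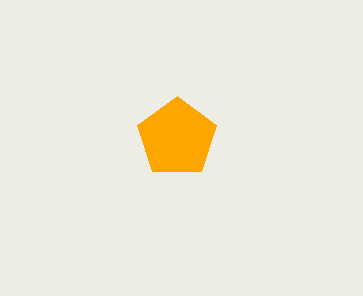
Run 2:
a = 177; b = 138; c = 42; col = 'orange'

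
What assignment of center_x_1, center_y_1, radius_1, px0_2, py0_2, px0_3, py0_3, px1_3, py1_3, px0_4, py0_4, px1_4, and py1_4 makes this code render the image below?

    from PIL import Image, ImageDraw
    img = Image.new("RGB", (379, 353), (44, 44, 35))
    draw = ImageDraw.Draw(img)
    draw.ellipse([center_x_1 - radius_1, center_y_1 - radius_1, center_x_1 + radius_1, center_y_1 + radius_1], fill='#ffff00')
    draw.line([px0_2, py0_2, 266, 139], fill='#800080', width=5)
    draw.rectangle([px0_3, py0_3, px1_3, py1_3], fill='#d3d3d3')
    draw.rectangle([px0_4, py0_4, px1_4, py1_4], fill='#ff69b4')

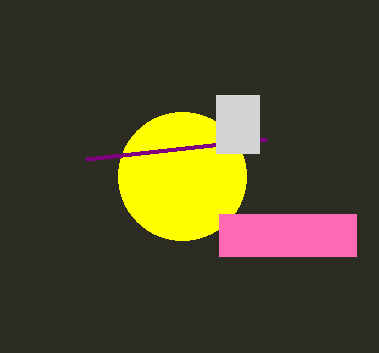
center_x_1 = 182; center_y_1 = 176; radius_1 = 64; px0_2 = 86; py0_2 = 159; px0_3 = 216; py0_3 = 95; px1_3 = 259; py1_3 = 153; px0_4 = 219; py0_4 = 214; px1_4 = 356; py1_4 = 256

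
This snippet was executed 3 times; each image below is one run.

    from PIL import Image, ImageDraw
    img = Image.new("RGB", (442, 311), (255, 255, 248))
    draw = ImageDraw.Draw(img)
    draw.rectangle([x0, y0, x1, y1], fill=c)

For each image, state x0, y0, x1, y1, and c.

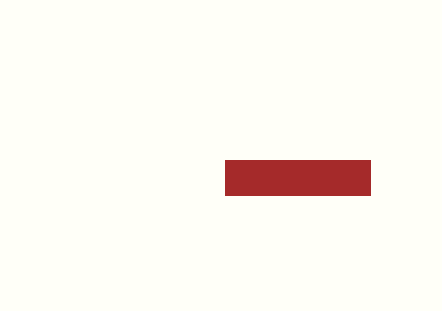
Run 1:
x0 = 225, y0 = 160, x1 = 370, y1 = 195, c = 'brown'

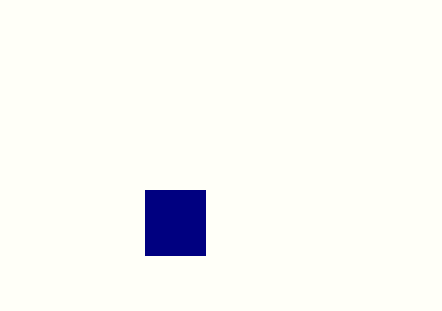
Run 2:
x0 = 145; y0 = 190; x1 = 205; y1 = 255; c = 'navy'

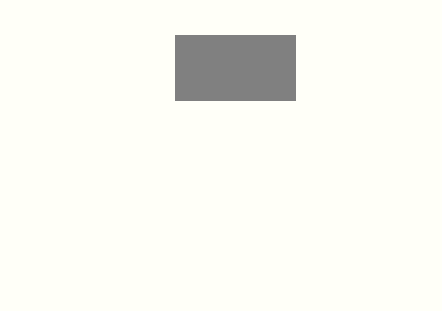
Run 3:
x0 = 175, y0 = 35, x1 = 295, y1 = 100, c = 'gray'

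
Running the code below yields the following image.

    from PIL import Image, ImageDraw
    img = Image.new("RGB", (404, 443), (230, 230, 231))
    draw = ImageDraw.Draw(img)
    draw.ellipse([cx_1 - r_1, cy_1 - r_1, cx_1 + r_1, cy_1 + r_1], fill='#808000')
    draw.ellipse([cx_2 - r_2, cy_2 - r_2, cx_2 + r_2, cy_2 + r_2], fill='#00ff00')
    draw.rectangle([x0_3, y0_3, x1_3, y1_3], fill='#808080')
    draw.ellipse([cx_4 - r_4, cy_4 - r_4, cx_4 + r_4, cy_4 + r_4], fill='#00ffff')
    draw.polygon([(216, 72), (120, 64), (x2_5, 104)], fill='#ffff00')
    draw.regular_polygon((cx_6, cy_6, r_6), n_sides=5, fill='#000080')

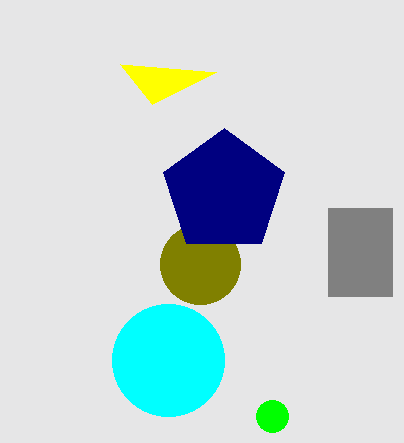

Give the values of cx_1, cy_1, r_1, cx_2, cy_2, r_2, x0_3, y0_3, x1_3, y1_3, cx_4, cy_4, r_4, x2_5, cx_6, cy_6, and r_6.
cx_1 = 200, cy_1 = 264, r_1 = 40, cx_2 = 272, cy_2 = 416, r_2 = 16, x0_3 = 328, y0_3 = 208, x1_3 = 392, y1_3 = 296, cx_4 = 168, cy_4 = 360, r_4 = 56, x2_5 = 152, cx_6 = 224, cy_6 = 192, r_6 = 64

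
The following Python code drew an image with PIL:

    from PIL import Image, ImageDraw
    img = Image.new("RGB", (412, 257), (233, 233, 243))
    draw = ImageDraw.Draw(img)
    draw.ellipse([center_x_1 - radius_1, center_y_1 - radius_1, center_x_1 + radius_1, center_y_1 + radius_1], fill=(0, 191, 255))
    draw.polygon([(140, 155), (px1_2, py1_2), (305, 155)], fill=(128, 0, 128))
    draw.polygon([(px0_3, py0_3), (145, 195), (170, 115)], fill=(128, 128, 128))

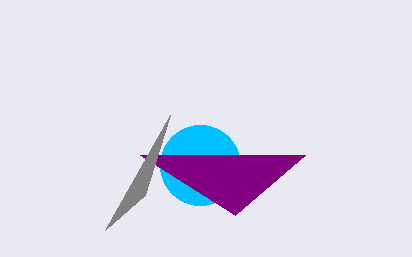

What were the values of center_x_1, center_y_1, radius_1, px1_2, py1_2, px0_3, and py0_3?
center_x_1 = 200, center_y_1 = 165, radius_1 = 40, px1_2 = 235, py1_2 = 215, px0_3 = 105, py0_3 = 230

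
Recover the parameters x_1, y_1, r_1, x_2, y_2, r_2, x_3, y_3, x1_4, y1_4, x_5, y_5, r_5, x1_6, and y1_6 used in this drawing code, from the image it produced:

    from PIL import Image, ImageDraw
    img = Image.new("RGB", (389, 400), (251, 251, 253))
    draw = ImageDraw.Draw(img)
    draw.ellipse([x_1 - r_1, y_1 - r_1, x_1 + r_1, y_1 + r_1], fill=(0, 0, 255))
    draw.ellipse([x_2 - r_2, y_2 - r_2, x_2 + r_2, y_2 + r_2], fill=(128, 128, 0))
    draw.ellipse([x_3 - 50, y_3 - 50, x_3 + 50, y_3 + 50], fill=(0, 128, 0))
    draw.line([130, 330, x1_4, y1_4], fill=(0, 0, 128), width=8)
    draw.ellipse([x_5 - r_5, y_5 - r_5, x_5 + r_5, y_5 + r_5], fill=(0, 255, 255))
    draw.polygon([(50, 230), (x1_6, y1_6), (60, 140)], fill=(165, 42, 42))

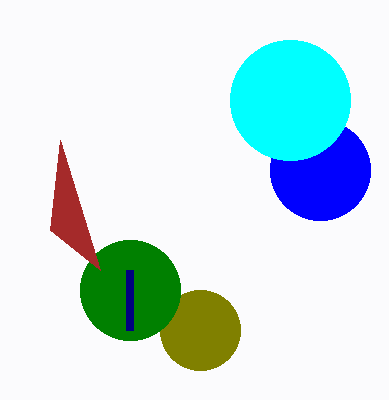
x_1 = 320, y_1 = 170, r_1 = 50, x_2 = 200, y_2 = 330, r_2 = 40, x_3 = 130, y_3 = 290, x1_4 = 130, y1_4 = 270, x_5 = 290, y_5 = 100, r_5 = 60, x1_6 = 100, y1_6 = 270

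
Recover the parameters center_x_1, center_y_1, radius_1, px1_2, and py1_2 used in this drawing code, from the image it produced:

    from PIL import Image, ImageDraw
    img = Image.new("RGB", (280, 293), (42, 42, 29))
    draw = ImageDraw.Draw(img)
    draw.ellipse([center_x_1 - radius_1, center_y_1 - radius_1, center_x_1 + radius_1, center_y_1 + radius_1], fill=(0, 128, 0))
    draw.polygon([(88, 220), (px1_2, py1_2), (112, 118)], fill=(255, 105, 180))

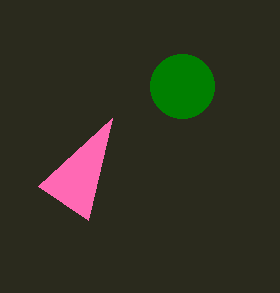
center_x_1 = 182; center_y_1 = 86; radius_1 = 32; px1_2 = 38; py1_2 = 186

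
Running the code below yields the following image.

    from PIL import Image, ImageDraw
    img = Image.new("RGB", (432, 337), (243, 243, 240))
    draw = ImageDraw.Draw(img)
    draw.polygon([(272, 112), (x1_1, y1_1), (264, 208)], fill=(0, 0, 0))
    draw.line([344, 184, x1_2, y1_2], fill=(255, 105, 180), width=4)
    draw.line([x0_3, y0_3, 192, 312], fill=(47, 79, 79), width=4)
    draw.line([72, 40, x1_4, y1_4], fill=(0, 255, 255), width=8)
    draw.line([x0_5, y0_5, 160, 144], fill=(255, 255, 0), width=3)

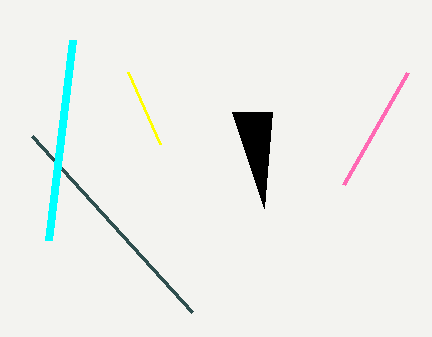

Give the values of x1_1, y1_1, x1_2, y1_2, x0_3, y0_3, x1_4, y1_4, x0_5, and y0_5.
x1_1 = 232
y1_1 = 112
x1_2 = 408
y1_2 = 72
x0_3 = 32
y0_3 = 136
x1_4 = 48
y1_4 = 240
x0_5 = 128
y0_5 = 72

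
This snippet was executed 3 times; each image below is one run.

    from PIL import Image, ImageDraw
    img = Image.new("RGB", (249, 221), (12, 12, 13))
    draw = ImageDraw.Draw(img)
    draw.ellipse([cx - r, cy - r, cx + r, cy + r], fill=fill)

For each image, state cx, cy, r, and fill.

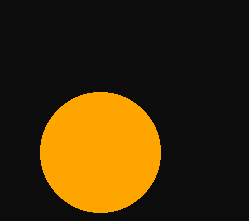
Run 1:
cx = 100, cy = 152, r = 60, fill = 'orange'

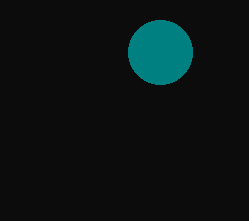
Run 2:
cx = 160; cy = 52; r = 32; fill = 'teal'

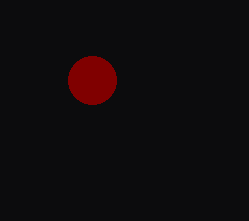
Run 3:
cx = 92
cy = 80
r = 24
fill = 'maroon'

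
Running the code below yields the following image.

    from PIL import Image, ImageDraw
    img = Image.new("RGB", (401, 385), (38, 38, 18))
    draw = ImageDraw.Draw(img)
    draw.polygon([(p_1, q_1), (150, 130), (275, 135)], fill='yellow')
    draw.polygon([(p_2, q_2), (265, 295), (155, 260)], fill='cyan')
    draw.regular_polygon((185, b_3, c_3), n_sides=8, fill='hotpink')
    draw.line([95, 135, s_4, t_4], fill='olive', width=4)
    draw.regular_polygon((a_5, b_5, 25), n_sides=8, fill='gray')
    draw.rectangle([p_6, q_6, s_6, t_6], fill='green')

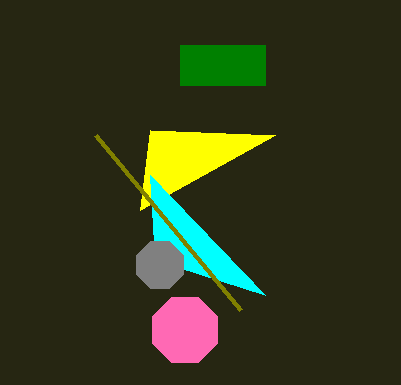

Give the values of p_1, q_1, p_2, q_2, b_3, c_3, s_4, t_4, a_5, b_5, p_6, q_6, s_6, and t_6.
p_1 = 140; q_1 = 210; p_2 = 150; q_2 = 175; b_3 = 330; c_3 = 35; s_4 = 240; t_4 = 310; a_5 = 160; b_5 = 265; p_6 = 180; q_6 = 45; s_6 = 265; t_6 = 85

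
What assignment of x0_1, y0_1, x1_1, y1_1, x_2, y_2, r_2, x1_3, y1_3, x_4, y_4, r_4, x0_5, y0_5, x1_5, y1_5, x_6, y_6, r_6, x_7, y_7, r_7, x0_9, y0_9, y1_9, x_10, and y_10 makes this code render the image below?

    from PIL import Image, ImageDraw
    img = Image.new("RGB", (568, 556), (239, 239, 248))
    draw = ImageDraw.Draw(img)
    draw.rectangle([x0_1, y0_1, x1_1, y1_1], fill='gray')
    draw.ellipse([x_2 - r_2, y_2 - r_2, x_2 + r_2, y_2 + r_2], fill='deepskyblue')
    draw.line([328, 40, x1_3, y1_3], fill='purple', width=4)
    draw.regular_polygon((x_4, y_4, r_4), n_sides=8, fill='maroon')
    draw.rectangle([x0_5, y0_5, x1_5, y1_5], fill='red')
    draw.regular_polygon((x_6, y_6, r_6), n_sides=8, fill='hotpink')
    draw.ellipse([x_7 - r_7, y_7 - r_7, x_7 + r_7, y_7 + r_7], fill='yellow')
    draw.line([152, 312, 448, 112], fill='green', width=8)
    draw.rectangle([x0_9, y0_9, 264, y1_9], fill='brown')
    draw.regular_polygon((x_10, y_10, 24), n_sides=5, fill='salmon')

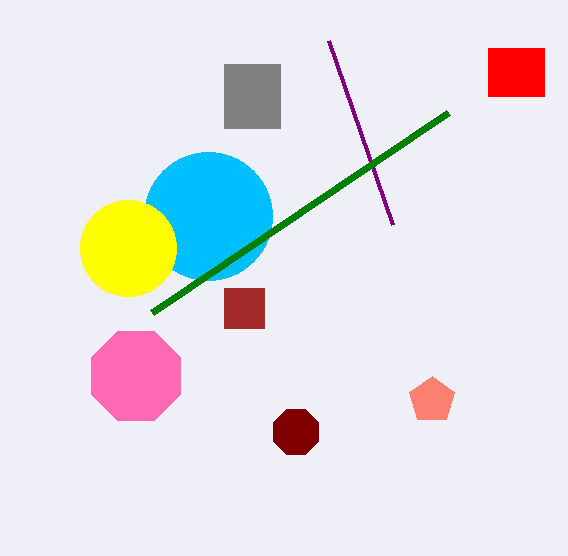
x0_1 = 224; y0_1 = 64; x1_1 = 280; y1_1 = 128; x_2 = 208; y_2 = 216; r_2 = 64; x1_3 = 392; y1_3 = 224; x_4 = 296; y_4 = 432; r_4 = 24; x0_5 = 488; y0_5 = 48; x1_5 = 544; y1_5 = 96; x_6 = 136; y_6 = 376; r_6 = 48; x_7 = 128; y_7 = 248; r_7 = 48; x0_9 = 224; y0_9 = 288; y1_9 = 328; x_10 = 432; y_10 = 400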